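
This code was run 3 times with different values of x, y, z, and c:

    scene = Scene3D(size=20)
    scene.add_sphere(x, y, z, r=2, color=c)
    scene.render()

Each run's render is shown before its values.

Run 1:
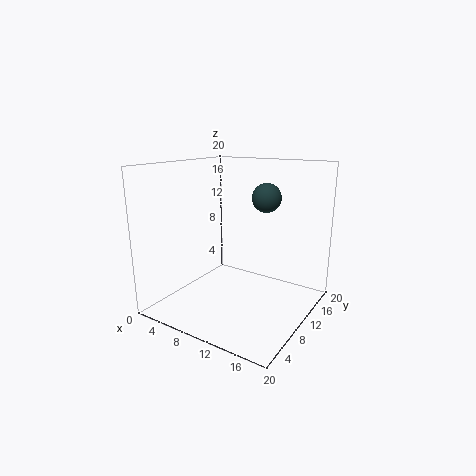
x = 13, y = 12.5, z = 15.5, c = 'darkslategray'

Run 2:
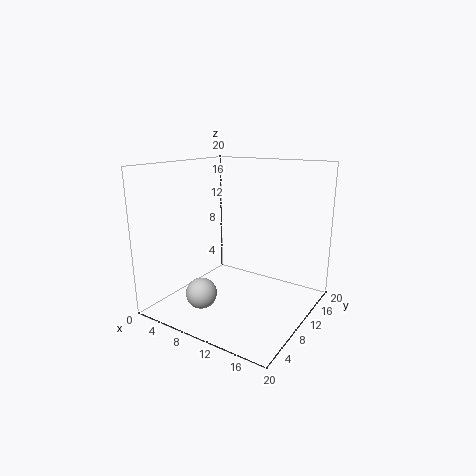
x = 8.5, y = 3.5, z = 4, c = 'lightgray'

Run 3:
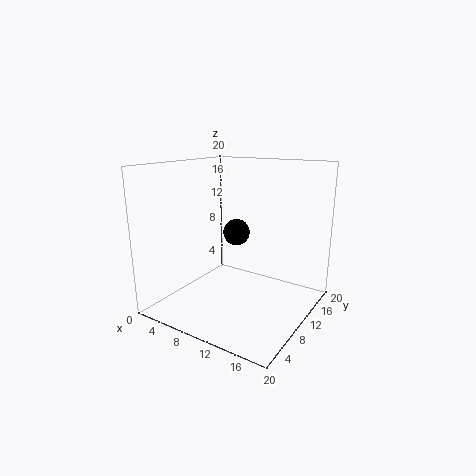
x = 7.5, y = 13.5, z = 9.5, c = 'black'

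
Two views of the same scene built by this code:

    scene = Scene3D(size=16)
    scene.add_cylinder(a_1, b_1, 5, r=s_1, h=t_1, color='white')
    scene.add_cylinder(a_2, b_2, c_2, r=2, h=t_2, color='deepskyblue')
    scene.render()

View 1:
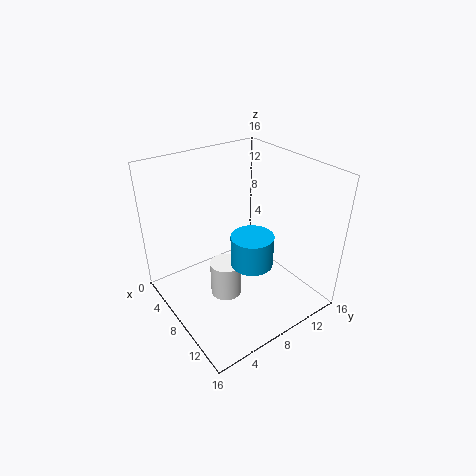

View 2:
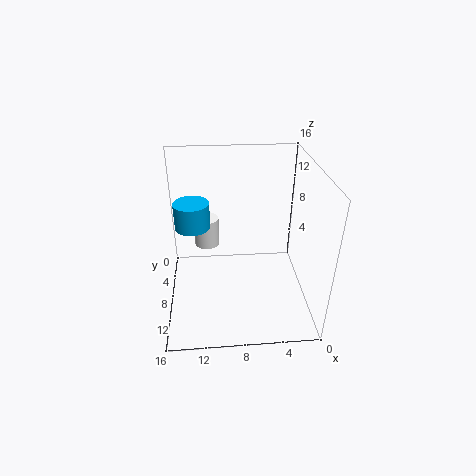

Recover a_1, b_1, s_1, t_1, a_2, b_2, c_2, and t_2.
a_1 = 11.5
b_1 = 4
s_1 = 1.5
t_1 = 3.5
a_2 = 13
b_2 = 6
c_2 = 8.5
t_2 = 3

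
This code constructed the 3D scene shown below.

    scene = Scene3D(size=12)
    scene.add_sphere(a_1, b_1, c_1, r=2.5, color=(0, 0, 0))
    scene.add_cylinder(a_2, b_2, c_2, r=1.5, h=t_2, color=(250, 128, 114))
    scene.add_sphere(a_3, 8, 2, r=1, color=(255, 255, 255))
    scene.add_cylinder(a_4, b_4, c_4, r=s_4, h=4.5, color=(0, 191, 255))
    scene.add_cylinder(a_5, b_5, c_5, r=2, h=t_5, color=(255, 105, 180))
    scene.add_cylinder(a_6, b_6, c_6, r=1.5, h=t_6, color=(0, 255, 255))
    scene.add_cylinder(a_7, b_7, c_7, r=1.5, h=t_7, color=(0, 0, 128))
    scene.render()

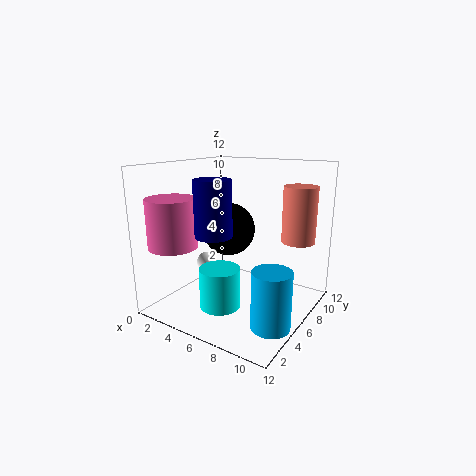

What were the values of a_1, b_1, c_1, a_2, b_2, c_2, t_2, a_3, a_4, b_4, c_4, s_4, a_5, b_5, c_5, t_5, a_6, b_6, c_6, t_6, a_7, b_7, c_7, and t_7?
a_1 = 3; b_1 = 9; c_1 = 5.5; a_2 = 9.5; b_2 = 10.5; c_2 = 5; t_2 = 5; a_3 = 1; a_4 = 10.5; b_4 = 3.5; c_4 = 0.5; s_4 = 1.5; a_5 = 2; b_5 = 2.5; c_5 = 5.5; t_5 = 4; a_6 = 7; b_6 = 2; c_6 = 2; t_6 = 3; a_7 = 5; b_7 = 4; c_7 = 6.5; t_7 = 4.5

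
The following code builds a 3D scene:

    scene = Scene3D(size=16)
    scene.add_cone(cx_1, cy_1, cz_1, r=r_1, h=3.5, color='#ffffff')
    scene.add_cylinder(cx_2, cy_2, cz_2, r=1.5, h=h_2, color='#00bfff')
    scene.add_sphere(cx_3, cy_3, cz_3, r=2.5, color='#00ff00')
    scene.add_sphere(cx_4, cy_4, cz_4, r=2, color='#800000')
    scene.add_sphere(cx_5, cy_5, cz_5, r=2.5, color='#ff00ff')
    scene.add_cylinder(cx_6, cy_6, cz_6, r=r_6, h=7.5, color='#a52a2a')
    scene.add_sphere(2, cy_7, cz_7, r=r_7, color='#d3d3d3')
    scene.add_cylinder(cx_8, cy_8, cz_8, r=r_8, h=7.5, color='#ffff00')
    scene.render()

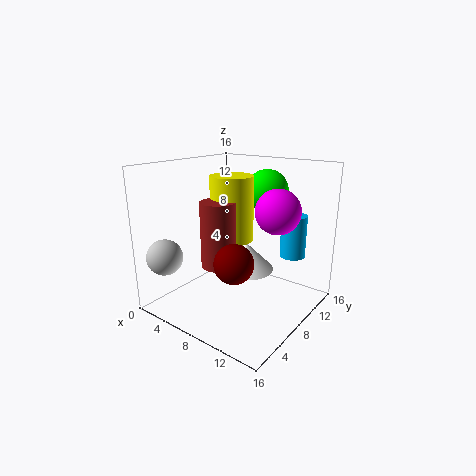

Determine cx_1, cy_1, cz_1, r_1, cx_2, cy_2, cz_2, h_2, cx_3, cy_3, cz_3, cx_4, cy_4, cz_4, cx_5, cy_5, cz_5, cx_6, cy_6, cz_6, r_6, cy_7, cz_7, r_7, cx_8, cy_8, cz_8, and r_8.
cx_1 = 6
cy_1 = 12.5
cz_1 = 2
r_1 = 3.5
cx_2 = 12
cy_2 = 13.5
cz_2 = 5
h_2 = 5
cx_3 = 8.5
cy_3 = 13
cz_3 = 12.5
cx_4 = 10.5
cy_4 = 4
cz_4 = 7
cx_5 = 11.5
cy_5 = 10.5
cz_5 = 11
cx_6 = 6
cy_6 = 7
cz_6 = 4.5
r_6 = 2
cy_7 = 2.5
cz_7 = 6
r_7 = 2
cx_8 = 6
cy_8 = 9.5
cz_8 = 7
r_8 = 2.5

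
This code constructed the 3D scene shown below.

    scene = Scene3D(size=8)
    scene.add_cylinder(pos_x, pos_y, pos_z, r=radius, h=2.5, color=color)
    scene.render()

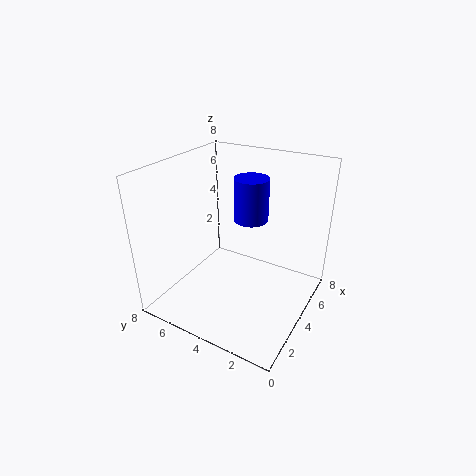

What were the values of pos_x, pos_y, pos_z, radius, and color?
pos_x = 5.5, pos_y = 4, pos_z = 4.5, radius = 1, color = 'blue'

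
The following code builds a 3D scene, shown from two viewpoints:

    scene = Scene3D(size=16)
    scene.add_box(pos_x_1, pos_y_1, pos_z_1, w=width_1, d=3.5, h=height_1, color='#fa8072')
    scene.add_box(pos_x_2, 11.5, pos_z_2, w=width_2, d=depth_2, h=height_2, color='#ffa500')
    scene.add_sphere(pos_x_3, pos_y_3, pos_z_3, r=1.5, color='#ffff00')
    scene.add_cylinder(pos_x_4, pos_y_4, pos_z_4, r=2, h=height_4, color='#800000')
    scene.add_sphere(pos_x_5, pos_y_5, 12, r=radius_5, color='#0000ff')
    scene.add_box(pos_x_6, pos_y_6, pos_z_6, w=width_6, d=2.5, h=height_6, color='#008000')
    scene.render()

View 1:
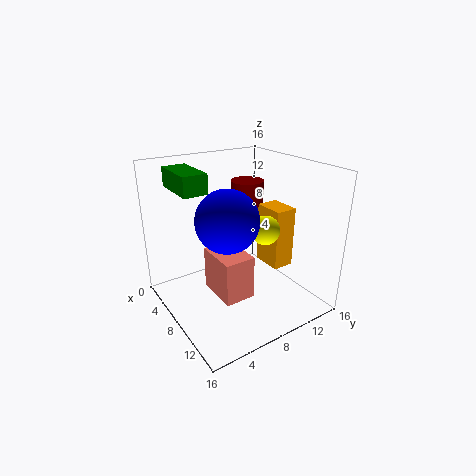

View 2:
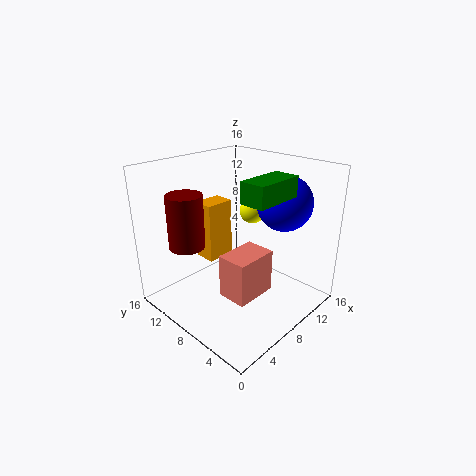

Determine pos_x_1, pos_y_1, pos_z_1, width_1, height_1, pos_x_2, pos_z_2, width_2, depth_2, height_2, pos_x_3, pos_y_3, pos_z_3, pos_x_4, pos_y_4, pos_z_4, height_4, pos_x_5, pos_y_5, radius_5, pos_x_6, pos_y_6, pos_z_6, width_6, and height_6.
pos_x_1 = 5.5
pos_y_1 = 5
pos_z_1 = 1.5
width_1 = 5
height_1 = 5
pos_x_2 = 7
pos_z_2 = 4
width_2 = 3.5
depth_2 = 2.5
height_2 = 7
pos_x_3 = 11.5
pos_y_3 = 9
pos_z_3 = 10
pos_x_4 = 4
pos_y_4 = 12
pos_z_4 = 7
height_4 = 6
pos_x_5 = 11.5
pos_y_5 = 4.5
radius_5 = 3
pos_x_6 = 4
pos_y_6 = 1.5
pos_z_6 = 14
width_6 = 5
height_6 = 2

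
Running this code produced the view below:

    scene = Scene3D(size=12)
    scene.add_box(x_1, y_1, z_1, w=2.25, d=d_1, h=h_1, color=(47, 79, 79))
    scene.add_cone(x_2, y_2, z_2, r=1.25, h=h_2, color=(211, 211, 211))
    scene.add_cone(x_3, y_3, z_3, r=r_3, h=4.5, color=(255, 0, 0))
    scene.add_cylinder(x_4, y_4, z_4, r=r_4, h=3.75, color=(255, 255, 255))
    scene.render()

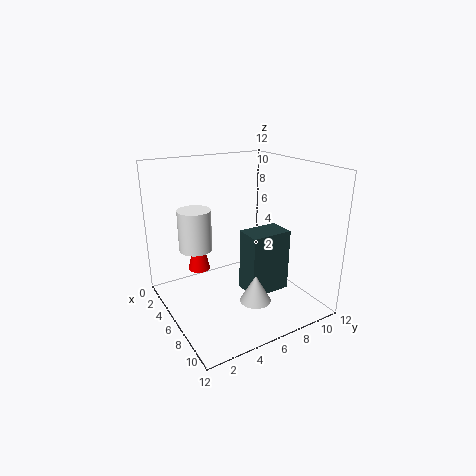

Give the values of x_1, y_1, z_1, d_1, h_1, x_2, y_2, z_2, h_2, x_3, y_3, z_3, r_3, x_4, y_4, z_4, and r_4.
x_1 = 6.25, y_1 = 6, z_1 = 1.5, d_1 = 3.5, h_1 = 5.25, x_2 = 8.75, y_2 = 6, z_2 = 1.5, h_2 = 2.25, x_3 = 2.25, y_3 = 4, z_3 = 2, r_3 = 1, x_4 = 2.25, y_4 = 3.75, z_4 = 4, r_4 = 1.5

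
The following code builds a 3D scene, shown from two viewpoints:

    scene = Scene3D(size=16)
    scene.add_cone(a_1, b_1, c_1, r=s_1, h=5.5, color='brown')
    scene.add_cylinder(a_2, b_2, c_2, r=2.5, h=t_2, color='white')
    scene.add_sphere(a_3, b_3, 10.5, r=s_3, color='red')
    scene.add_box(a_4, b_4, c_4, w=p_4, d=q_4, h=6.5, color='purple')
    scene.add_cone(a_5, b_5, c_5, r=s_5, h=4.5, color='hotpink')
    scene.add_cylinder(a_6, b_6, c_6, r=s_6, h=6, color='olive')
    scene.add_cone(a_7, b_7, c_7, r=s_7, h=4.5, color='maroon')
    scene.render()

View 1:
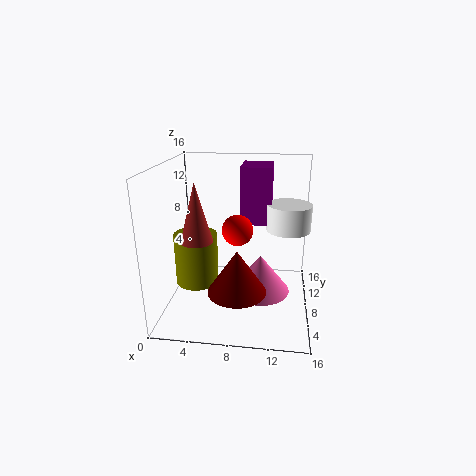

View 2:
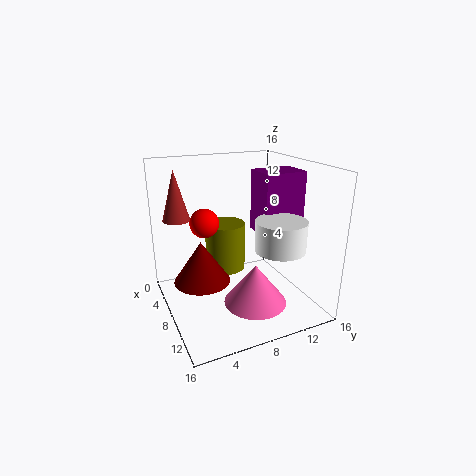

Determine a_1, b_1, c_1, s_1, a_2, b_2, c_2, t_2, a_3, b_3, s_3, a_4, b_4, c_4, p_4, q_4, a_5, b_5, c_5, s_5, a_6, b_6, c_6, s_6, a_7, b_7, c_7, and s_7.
a_1 = 5; b_1 = 2; c_1 = 10; s_1 = 1.5; a_2 = 13.5; b_2 = 10; c_2 = 8.5; t_2 = 3; a_3 = 8.5; b_3 = 4; s_3 = 1.5; a_4 = 8; b_4 = 9.5; c_4 = 9; p_4 = 3.5; q_4 = 4.5; a_5 = 10.5; b_5 = 9; c_5 = 1; s_5 = 3.5; a_6 = 3; b_6 = 8.5; c_6 = 2; s_6 = 2.5; a_7 = 8.5; b_7 = 3.5; c_7 = 4; s_7 = 3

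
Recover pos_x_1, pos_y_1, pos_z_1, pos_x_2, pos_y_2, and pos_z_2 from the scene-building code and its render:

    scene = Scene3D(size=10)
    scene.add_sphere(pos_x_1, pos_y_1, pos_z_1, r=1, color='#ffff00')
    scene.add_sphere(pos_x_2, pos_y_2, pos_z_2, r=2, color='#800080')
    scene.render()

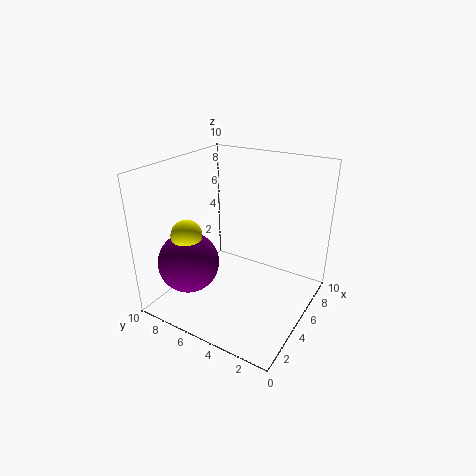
pos_x_1 = 2; pos_y_1 = 7; pos_z_1 = 6; pos_x_2 = 2; pos_y_2 = 7; pos_z_2 = 4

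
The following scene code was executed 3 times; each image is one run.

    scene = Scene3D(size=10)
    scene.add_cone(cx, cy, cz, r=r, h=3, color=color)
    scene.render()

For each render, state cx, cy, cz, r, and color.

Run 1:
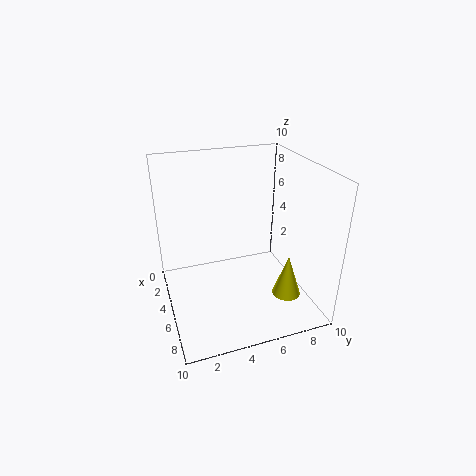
cx = 7
cy = 8
cz = 1
r = 1
color = 'yellow'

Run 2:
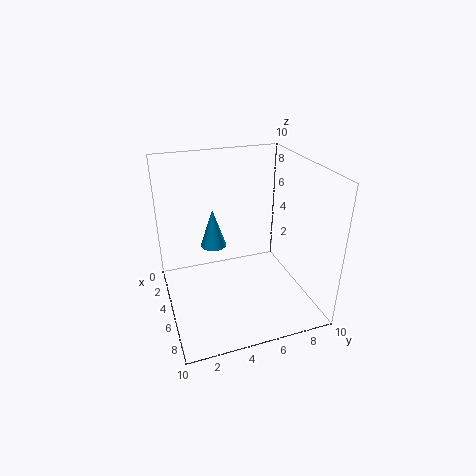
cx = 2
cy = 4
cz = 3
r = 1
color = 'deepskyblue'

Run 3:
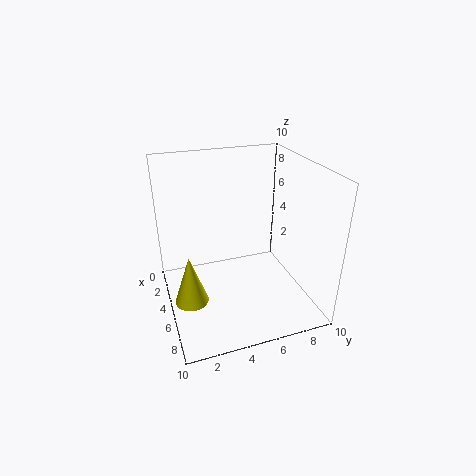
cx = 8
cy = 1
cz = 3
r = 1
color = 'yellow'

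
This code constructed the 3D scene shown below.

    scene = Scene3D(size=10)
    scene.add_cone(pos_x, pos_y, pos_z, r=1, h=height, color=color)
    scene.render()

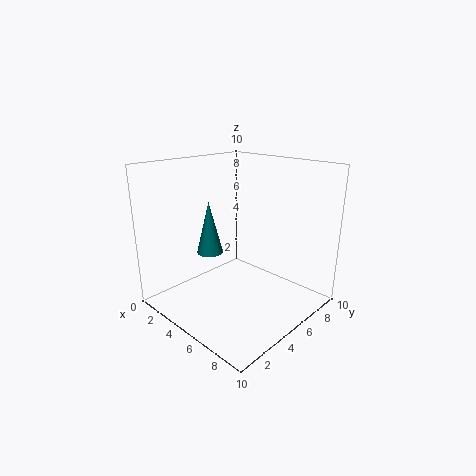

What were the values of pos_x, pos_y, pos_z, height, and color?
pos_x = 2; pos_y = 5; pos_z = 3; height = 4; color = 'teal'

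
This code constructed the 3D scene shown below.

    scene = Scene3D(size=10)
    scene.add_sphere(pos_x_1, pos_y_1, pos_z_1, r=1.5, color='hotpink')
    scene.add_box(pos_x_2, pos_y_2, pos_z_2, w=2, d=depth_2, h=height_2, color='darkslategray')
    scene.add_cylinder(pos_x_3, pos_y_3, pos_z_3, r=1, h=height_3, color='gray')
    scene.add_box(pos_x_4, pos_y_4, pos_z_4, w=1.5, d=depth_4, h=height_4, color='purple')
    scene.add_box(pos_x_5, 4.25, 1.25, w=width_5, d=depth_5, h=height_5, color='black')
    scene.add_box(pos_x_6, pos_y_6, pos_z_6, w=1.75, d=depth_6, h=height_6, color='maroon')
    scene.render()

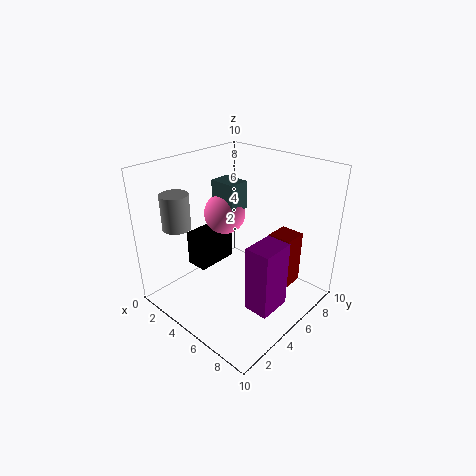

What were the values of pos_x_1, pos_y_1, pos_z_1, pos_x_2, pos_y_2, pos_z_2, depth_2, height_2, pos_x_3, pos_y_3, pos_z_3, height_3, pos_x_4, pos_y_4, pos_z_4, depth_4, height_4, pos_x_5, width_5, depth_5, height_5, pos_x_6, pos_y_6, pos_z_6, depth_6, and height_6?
pos_x_1 = 3
pos_y_1 = 5.75
pos_z_1 = 6
pos_x_2 = 2.25
pos_y_2 = 5.25
pos_z_2 = 6.5
depth_2 = 1.5
height_2 = 2
pos_x_3 = 1.5
pos_y_3 = 2.5
pos_z_3 = 5.5
height_3 = 2.5
pos_x_4 = 8.5
pos_y_4 = 1.75
pos_z_4 = 3
depth_4 = 2
height_4 = 4
pos_x_5 = 0.25
width_5 = 1.75
depth_5 = 3.25
height_5 = 2.75
pos_x_6 = 6
pos_y_6 = 7.25
pos_z_6 = 0.75
depth_6 = 1.75
height_6 = 4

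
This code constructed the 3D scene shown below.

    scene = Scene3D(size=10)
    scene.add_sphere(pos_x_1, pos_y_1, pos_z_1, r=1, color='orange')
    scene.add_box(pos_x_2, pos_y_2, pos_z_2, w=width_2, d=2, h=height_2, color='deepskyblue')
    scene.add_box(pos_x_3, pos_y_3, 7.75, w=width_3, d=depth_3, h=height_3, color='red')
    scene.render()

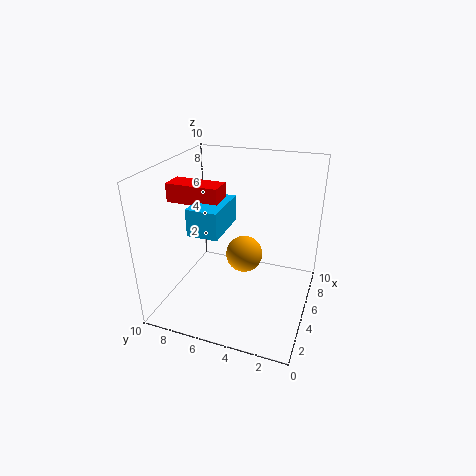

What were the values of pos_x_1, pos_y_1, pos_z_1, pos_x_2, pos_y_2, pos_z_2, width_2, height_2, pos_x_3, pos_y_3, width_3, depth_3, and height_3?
pos_x_1 = 1.25, pos_y_1 = 3.25, pos_z_1 = 6.25, pos_x_2 = 2, pos_y_2 = 5.25, pos_z_2 = 6.25, width_2 = 3.25, height_2 = 1.75, pos_x_3 = 3.25, pos_y_3 = 5.75, width_3 = 1.5, depth_3 = 3.5, height_3 = 1.25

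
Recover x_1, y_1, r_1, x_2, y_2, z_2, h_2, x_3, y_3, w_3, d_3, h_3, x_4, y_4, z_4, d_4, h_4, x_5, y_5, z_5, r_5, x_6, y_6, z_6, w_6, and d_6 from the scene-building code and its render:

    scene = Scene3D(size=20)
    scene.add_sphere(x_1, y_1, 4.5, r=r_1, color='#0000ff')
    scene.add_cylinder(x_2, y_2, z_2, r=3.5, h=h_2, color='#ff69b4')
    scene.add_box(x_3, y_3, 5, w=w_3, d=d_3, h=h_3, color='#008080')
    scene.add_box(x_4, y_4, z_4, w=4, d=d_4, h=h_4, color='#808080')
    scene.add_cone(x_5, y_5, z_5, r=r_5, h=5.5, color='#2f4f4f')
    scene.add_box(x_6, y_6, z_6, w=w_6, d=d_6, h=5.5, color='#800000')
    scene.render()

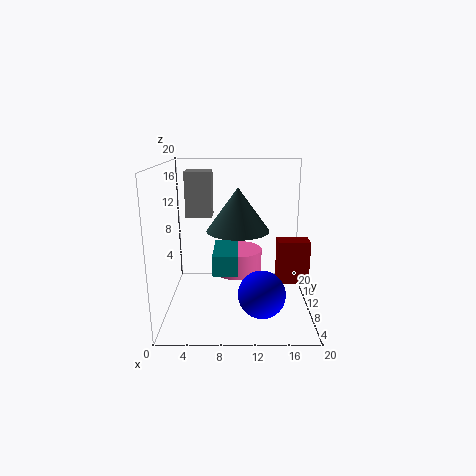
x_1 = 13, y_1 = 4, r_1 = 3, x_2 = 10, y_2 = 12.5, z_2 = 4, h_2 = 3.5, x_3 = 6.5, y_3 = 8, w_3 = 3.5, d_3 = 7, h_3 = 3, x_4 = 2, y_4 = 15, z_4 = 11.5, d_4 = 3.5, h_4 = 7, x_5 = 10, y_5 = 7, z_5 = 12, r_5 = 4, x_6 = 15, y_6 = 5, z_6 = 5.5, w_6 = 4, d_6 = 2.5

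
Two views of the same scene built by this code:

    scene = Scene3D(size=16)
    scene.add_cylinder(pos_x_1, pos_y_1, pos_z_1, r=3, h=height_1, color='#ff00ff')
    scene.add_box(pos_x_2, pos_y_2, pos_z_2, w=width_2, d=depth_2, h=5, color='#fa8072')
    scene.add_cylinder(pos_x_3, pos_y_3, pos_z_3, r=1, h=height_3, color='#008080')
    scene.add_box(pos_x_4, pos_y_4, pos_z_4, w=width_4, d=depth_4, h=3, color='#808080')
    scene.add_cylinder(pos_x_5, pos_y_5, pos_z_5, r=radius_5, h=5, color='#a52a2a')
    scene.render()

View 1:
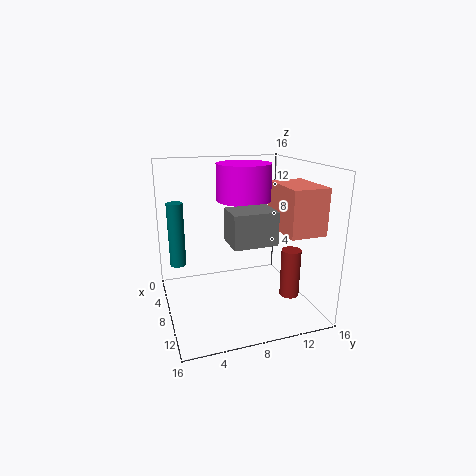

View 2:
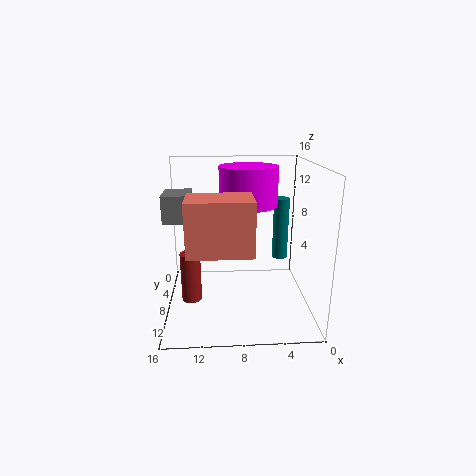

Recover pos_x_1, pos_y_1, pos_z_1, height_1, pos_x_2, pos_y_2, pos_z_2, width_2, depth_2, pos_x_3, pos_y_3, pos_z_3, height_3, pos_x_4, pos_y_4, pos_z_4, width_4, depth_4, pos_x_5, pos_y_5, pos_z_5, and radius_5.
pos_x_1 = 7
pos_y_1 = 9
pos_z_1 = 12
height_1 = 4
pos_x_2 = 7
pos_y_2 = 12
pos_z_2 = 9
width_2 = 6
depth_2 = 4
pos_x_3 = 2
pos_y_3 = 2
pos_z_3 = 3
height_3 = 8
pos_x_4 = 13
pos_y_4 = 5
pos_z_4 = 10
width_4 = 3
depth_4 = 4
pos_x_5 = 13
pos_y_5 = 12
pos_z_5 = 3
radius_5 = 1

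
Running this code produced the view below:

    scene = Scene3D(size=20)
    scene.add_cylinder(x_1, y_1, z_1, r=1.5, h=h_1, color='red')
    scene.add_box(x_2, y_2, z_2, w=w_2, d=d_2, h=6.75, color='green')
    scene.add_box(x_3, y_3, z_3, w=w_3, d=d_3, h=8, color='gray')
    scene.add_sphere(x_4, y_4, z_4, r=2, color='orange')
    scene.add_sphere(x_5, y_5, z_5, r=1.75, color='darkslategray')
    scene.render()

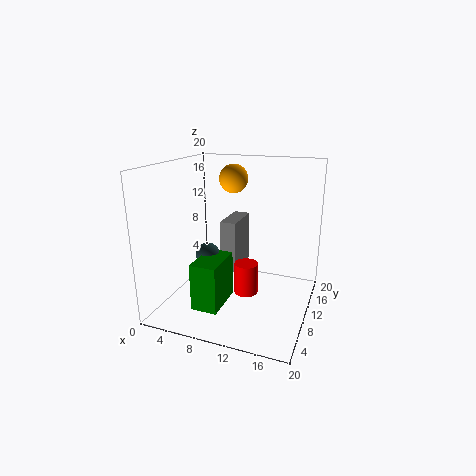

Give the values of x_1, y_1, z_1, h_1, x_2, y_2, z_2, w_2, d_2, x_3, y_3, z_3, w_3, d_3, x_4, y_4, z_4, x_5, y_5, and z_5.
x_1 = 12.75, y_1 = 5.75, z_1 = 4.5, h_1 = 4, x_2 = 5, y_2 = 4.75, z_2 = 0.5, w_2 = 3.75, d_2 = 6.25, x_3 = 6, y_3 = 12.75, z_3 = 3, w_3 = 2.5, d_3 = 6.25, x_4 = 8.5, y_4 = 12.25, z_4 = 17.75, x_5 = 5.25, y_5 = 10, z_5 = 6.75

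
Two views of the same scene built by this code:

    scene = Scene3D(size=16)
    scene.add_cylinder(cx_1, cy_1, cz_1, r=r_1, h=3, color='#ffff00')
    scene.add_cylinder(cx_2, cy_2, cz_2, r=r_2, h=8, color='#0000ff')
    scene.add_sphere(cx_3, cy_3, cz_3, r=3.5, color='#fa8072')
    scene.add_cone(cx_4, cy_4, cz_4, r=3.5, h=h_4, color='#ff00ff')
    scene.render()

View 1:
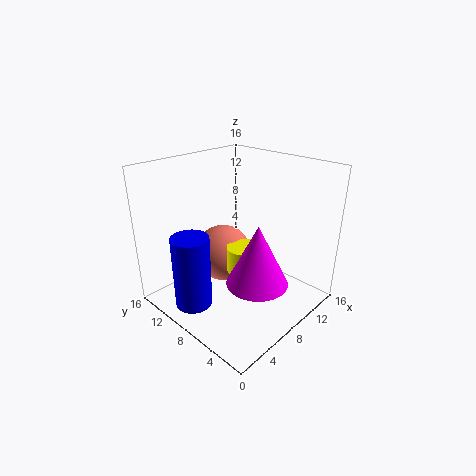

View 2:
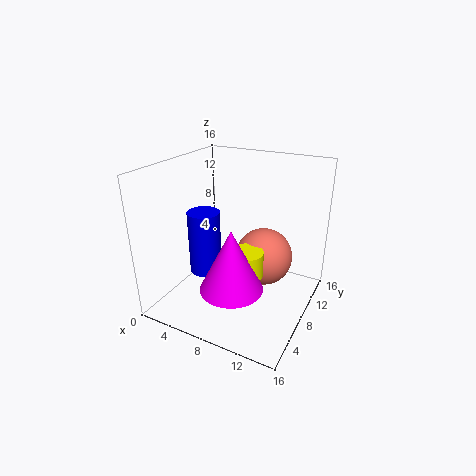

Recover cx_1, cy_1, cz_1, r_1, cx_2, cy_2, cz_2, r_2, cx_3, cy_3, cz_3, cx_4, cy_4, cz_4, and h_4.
cx_1 = 9, cy_1 = 8, cz_1 = 3.5, r_1 = 2, cx_2 = 2.5, cy_2 = 9.5, cz_2 = 1.5, r_2 = 2, cx_3 = 9.5, cy_3 = 12, cz_3 = 4, cx_4 = 8.5, cy_4 = 5.5, cz_4 = 3, h_4 = 7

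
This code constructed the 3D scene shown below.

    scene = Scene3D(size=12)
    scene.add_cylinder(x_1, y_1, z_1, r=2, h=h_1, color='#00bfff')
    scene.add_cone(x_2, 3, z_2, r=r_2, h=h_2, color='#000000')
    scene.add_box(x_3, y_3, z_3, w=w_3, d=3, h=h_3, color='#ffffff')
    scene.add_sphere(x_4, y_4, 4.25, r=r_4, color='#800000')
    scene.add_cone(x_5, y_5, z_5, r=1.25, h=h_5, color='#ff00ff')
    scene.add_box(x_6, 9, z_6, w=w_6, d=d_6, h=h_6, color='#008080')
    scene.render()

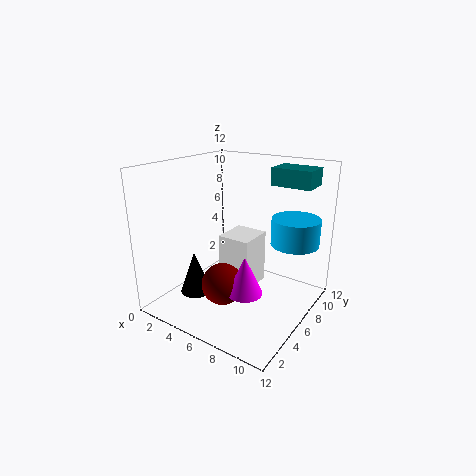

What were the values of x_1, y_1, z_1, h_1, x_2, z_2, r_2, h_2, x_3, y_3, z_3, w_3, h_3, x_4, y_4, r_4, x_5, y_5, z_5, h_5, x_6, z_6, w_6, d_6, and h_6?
x_1 = 10, y_1 = 8.5, z_1 = 5.5, h_1 = 2.25, x_2 = 3.75, z_2 = 1.75, r_2 = 1.25, h_2 = 3.5, x_3 = 4.75, y_3 = 5, z_3 = 1.75, w_3 = 2.75, h_3 = 4.5, x_4 = 7.5, y_4 = 1.75, r_4 = 1.5, x_5 = 9.25, y_5 = 2, z_5 = 4, h_5 = 2.75, x_6 = 7.25, z_6 = 10, w_6 = 3.5, d_6 = 2.5, h_6 = 1.5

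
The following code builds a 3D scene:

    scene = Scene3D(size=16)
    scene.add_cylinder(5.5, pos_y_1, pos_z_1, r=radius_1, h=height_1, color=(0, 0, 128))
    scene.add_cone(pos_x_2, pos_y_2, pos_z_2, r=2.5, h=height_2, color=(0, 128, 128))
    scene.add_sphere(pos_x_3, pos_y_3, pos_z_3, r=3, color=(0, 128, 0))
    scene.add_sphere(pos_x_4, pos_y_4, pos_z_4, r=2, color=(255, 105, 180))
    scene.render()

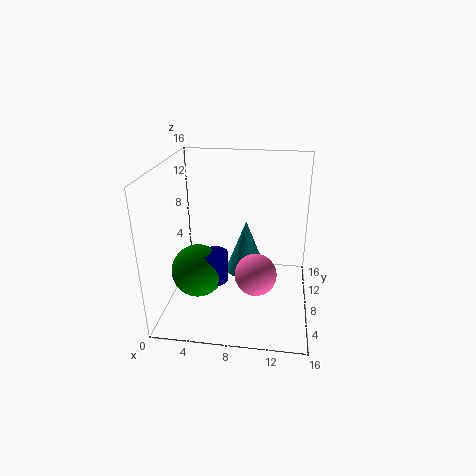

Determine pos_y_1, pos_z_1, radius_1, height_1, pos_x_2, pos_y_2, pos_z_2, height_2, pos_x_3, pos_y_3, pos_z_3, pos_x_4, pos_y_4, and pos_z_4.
pos_y_1 = 7; pos_z_1 = 3; radius_1 = 1.5; height_1 = 3.5; pos_x_2 = 8.5; pos_y_2 = 11.5; pos_z_2 = 2; height_2 = 6.5; pos_x_3 = 3.5; pos_y_3 = 7; pos_z_3 = 4; pos_x_4 = 10.5; pos_y_4 = 2.5; pos_z_4 = 7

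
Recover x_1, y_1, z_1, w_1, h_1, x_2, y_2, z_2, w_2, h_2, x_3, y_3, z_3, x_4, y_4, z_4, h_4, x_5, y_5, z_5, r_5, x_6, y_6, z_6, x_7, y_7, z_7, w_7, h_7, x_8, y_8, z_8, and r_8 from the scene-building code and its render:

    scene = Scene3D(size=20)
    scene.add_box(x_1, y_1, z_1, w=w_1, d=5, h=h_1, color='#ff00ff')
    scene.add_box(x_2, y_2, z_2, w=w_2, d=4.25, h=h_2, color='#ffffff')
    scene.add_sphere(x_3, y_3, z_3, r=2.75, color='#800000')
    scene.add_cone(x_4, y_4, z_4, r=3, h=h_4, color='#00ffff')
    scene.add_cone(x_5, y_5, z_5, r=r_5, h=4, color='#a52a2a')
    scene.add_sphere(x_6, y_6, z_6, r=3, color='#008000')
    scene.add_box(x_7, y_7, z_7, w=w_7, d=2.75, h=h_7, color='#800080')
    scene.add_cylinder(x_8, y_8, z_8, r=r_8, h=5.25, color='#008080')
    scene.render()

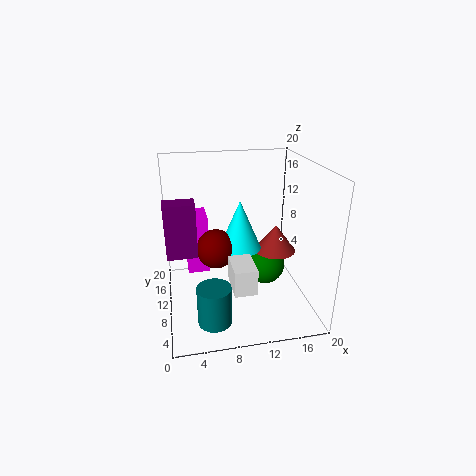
x_1 = 3
y_1 = 12.75
z_1 = 3.5
w_1 = 3.25
h_1 = 8.5
x_2 = 7.75
y_2 = 1
z_2 = 6.75
w_2 = 2.75
h_2 = 3.25
x_3 = 7
y_3 = 10.75
z_3 = 8.25
x_4 = 10.5
y_4 = 11
z_4 = 8
h_4 = 7
x_5 = 16
y_5 = 11.5
z_5 = 6.75
r_5 = 3
x_6 = 14.75
y_6 = 12.25
z_6 = 4
x_7 = 0.25
y_7 = 7.75
z_7 = 8.75
w_7 = 4
h_7 = 7.25
x_8 = 5.75
y_8 = 4.5
z_8 = 0.75
r_8 = 2.25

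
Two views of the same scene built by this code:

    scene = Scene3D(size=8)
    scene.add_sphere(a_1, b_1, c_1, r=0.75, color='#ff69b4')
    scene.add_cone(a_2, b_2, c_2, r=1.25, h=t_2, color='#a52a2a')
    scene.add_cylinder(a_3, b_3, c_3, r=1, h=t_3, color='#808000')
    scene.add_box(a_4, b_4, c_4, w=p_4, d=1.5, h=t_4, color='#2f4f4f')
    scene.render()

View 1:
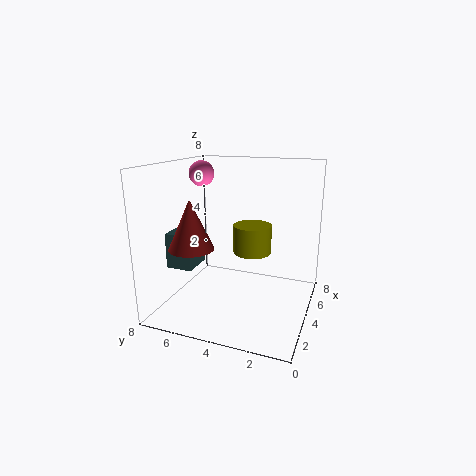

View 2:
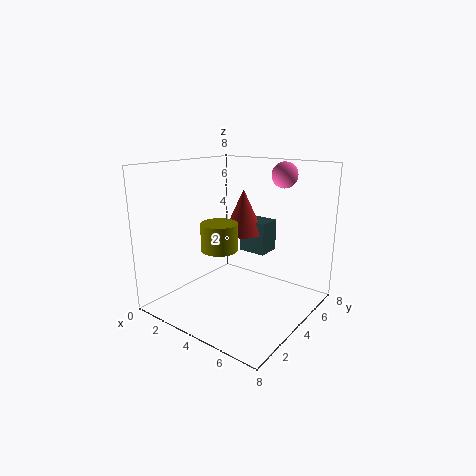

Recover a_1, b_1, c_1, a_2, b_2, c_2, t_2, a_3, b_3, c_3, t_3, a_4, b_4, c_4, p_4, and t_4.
a_1 = 5.25; b_1 = 6.75; c_1 = 7.25; a_2 = 2.75; b_2 = 6.25; c_2 = 3.5; t_2 = 2.75; a_3 = 3.5; b_3 = 3; c_3 = 3.5; t_3 = 1.5; a_4 = 2.5; b_4 = 6.25; c_4 = 2.25; p_4 = 1.75; t_4 = 2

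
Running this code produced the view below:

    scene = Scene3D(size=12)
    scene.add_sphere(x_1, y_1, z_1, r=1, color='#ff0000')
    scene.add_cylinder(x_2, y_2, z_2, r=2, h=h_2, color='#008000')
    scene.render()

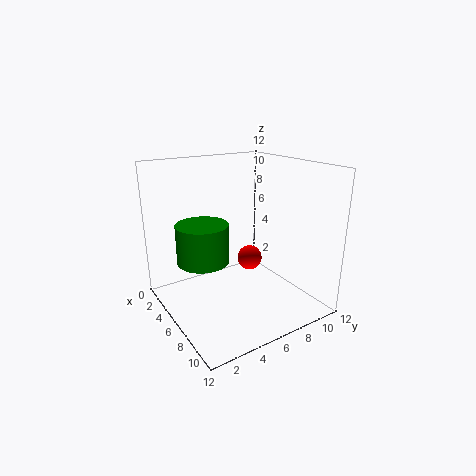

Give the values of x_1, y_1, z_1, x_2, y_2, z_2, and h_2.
x_1 = 7
y_1 = 6.5
z_1 = 4.5
x_2 = 6.5
y_2 = 2.5
z_2 = 5
h_2 = 3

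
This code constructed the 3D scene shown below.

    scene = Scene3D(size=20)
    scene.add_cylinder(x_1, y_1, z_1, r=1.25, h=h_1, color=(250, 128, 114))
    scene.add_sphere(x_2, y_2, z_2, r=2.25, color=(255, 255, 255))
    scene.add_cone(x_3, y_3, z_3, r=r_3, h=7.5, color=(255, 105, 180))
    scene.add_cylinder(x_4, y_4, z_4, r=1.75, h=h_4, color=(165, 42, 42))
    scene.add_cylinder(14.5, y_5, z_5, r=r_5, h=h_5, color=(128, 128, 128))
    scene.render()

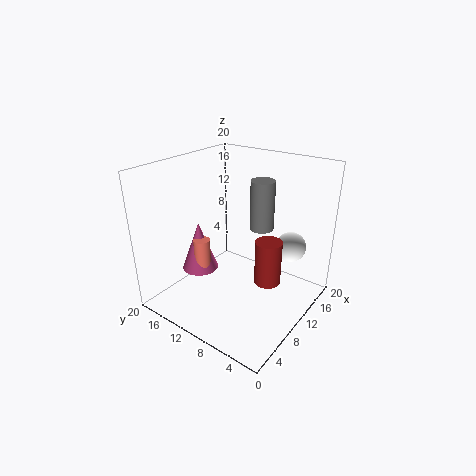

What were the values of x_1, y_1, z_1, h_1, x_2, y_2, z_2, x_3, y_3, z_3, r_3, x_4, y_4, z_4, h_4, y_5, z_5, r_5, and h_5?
x_1 = 9; y_1 = 16; z_1 = 3; h_1 = 5.25; x_2 = 17; y_2 = 5.25; z_2 = 7; x_3 = 9.5; y_3 = 17; z_3 = 3; r_3 = 2.75; x_4 = 9.5; y_4 = 4.75; z_4 = 5.25; h_4 = 6; y_5 = 9; z_5 = 10; r_5 = 1.75; h_5 = 7.25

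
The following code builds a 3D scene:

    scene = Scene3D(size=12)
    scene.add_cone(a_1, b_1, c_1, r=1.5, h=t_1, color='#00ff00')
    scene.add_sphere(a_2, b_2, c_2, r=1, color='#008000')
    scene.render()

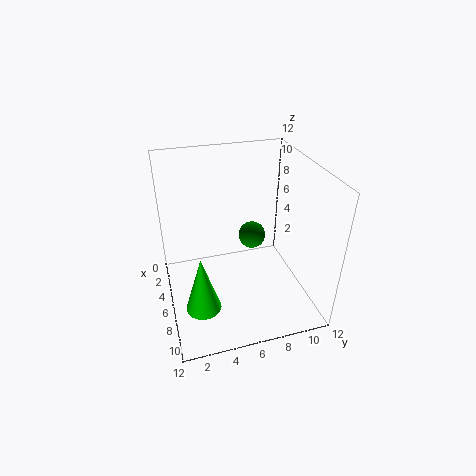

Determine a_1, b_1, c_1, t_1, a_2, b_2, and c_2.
a_1 = 7.5
b_1 = 2.5
c_1 = 0.5
t_1 = 5
a_2 = 8
b_2 = 6.5
c_2 = 7.5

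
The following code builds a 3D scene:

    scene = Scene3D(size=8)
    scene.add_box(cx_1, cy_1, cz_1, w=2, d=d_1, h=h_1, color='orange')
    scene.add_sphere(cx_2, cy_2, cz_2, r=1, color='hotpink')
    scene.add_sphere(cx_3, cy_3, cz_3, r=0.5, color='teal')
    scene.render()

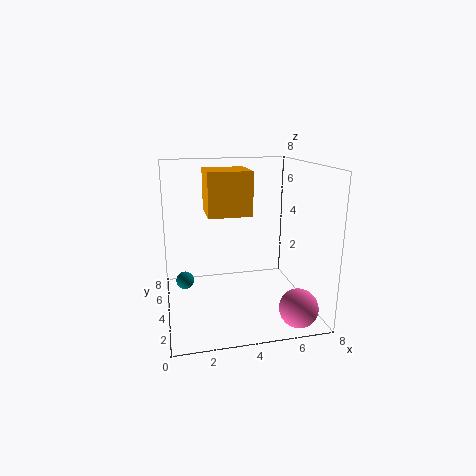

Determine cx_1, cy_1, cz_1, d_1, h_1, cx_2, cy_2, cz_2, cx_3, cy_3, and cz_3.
cx_1 = 2; cy_1 = 1; cz_1 = 6; d_1 = 2; h_1 = 2; cx_2 = 6.5; cy_2 = 1; cz_2 = 1; cx_3 = 1; cy_3 = 4.5; cz_3 = 1.5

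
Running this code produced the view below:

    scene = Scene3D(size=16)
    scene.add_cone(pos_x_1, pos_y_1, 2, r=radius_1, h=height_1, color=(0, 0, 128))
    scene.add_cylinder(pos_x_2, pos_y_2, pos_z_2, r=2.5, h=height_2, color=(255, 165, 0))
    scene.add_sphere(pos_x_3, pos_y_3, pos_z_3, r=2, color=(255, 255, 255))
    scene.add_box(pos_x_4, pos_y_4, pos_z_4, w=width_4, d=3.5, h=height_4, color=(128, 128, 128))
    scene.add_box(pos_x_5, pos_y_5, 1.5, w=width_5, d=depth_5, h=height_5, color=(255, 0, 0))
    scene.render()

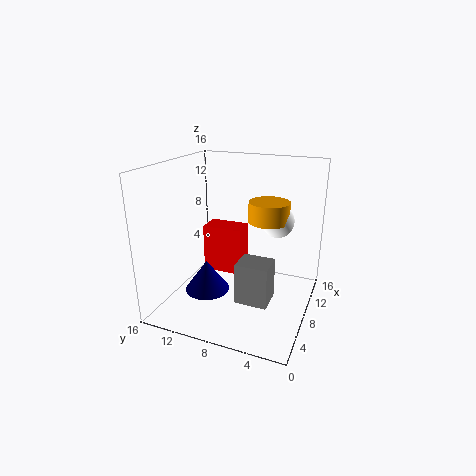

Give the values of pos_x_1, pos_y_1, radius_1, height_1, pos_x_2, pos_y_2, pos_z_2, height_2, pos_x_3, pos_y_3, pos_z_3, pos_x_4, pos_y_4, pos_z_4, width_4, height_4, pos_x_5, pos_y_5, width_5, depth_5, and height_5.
pos_x_1 = 6
pos_y_1 = 11
radius_1 = 2.5
height_1 = 3.5
pos_x_2 = 13
pos_y_2 = 6
pos_z_2 = 8.5
height_2 = 2.5
pos_x_3 = 13.5
pos_y_3 = 5
pos_z_3 = 8.5
pos_x_4 = 4.5
pos_y_4 = 3.5
pos_z_4 = 2
width_4 = 3
height_4 = 4.5
pos_x_5 = 11
pos_y_5 = 9
width_5 = 3
depth_5 = 5
height_5 = 6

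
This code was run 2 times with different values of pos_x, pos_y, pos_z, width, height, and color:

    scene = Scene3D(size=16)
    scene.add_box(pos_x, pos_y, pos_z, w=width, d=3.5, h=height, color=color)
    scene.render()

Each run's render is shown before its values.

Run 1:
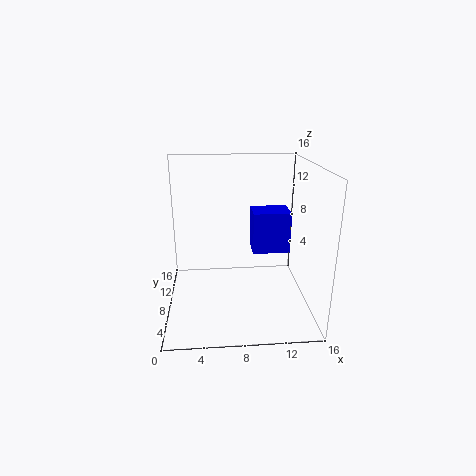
pos_x = 10; pos_y = 10; pos_z = 5; width = 4.5; height = 5; color = 'blue'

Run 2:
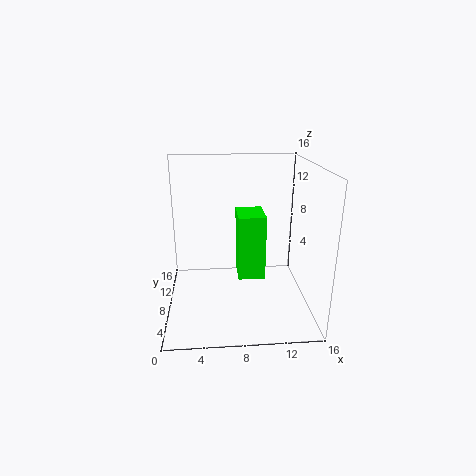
pos_x = 7.5; pos_y = 1.5; pos_z = 6.5; width = 2.5; height = 6; color = 'lime'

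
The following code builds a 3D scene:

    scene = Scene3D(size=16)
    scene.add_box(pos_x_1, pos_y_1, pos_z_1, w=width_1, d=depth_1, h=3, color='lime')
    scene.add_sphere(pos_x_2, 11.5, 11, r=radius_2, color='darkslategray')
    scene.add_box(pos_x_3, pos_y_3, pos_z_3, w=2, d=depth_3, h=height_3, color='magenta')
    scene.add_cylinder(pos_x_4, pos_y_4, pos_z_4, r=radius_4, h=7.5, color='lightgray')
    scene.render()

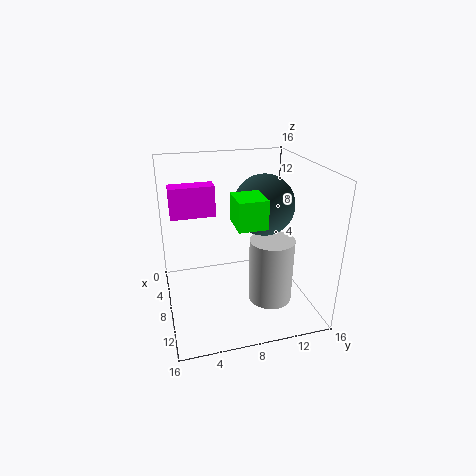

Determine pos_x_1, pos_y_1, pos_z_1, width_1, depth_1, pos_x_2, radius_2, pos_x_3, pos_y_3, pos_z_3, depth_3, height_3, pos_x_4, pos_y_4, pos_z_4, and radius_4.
pos_x_1 = 8.5
pos_y_1 = 7
pos_z_1 = 10.5
width_1 = 3.5
depth_1 = 3
pos_x_2 = 6.5
radius_2 = 3.5
pos_x_3 = 4
pos_y_3 = 1
pos_z_3 = 10
depth_3 = 5
height_3 = 3.5
pos_x_4 = 9.5
pos_y_4 = 11.5
pos_z_4 = 0.5
radius_4 = 2.5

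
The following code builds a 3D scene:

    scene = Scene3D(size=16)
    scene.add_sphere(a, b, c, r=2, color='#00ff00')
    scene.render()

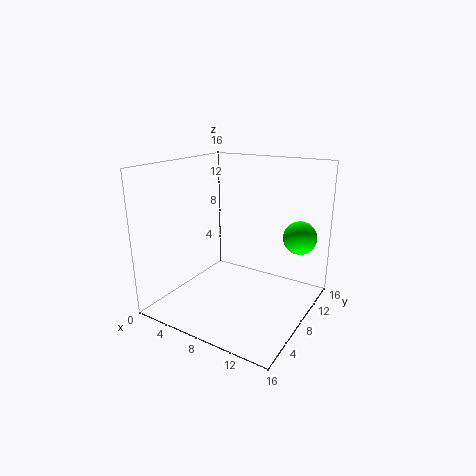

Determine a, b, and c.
a = 13, b = 14, c = 7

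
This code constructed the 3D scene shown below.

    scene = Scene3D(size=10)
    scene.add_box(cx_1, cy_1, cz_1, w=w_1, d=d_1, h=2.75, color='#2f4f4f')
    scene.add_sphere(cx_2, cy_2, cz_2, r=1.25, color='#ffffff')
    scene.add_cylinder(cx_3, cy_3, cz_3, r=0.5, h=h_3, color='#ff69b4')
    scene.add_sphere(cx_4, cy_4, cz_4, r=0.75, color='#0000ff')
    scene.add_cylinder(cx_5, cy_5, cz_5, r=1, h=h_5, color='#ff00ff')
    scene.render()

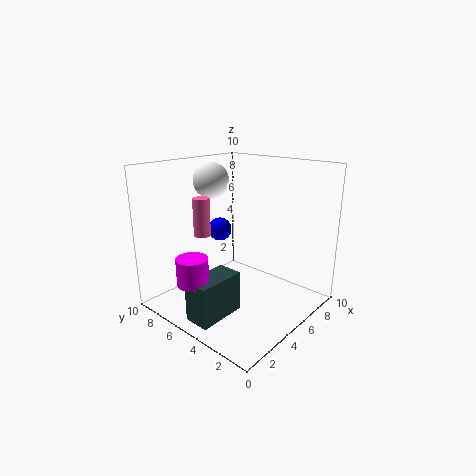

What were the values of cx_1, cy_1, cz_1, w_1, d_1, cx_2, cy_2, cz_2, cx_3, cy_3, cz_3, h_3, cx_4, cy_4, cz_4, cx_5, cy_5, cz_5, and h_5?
cx_1 = 0.5; cy_1 = 3.75; cz_1 = 0.5; w_1 = 3.25; d_1 = 1.75; cx_2 = 4.75; cy_2 = 7.25; cz_2 = 8.75; cx_3 = 1.5; cy_3 = 4.75; cz_3 = 6.25; h_3 = 2.25; cx_4 = 3.5; cy_4 = 5.25; cz_4 = 6; cx_5 = 1; cy_5 = 5.25; cz_5 = 3; h_5 = 1.75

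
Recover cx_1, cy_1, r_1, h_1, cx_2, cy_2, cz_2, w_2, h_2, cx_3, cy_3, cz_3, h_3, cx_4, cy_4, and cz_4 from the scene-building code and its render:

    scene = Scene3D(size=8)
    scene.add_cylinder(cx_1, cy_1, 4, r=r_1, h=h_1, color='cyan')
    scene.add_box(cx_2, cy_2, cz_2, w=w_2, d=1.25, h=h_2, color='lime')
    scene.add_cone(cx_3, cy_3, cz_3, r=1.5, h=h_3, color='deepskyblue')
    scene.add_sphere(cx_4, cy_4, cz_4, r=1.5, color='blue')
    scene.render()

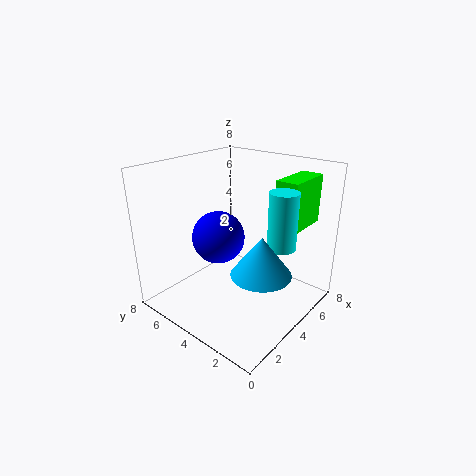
cx_1 = 4.5, cy_1 = 1.5, r_1 = 0.75, h_1 = 3, cx_2 = 5.25, cy_2 = 1.25, cz_2 = 4.5, w_2 = 2.75, h_2 = 2.75, cx_3 = 2.75, cy_3 = 1.5, cz_3 = 3.25, h_3 = 2, cx_4 = 3.75, cy_4 = 5.25, cz_4 = 3.75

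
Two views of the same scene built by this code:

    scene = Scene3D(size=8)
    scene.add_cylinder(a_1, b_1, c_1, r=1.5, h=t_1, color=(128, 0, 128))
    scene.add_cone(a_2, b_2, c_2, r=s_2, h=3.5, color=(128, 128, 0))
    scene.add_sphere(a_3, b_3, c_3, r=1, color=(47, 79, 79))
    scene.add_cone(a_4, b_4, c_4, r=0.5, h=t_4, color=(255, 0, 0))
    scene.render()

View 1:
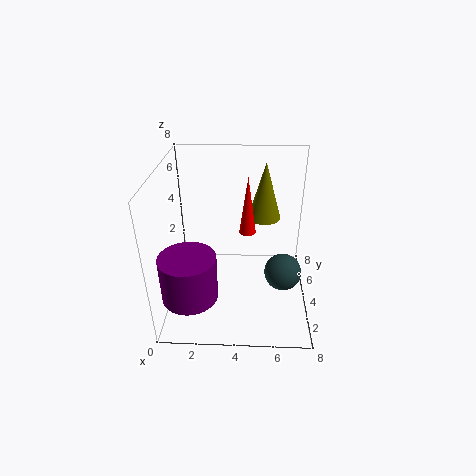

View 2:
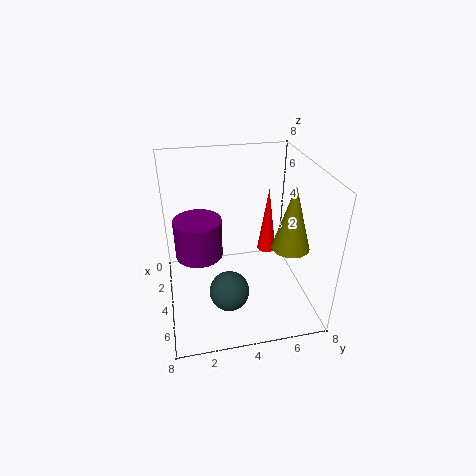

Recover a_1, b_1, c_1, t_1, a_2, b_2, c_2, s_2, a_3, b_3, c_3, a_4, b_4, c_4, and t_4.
a_1 = 1.5
b_1 = 2
c_1 = 1.5
t_1 = 2.5
a_2 = 5.5
b_2 = 6.5
c_2 = 4
s_2 = 1
a_3 = 6.5
b_3 = 3
c_3 = 2.5
a_4 = 4.5
b_4 = 5.5
c_4 = 3.5
t_4 = 3.5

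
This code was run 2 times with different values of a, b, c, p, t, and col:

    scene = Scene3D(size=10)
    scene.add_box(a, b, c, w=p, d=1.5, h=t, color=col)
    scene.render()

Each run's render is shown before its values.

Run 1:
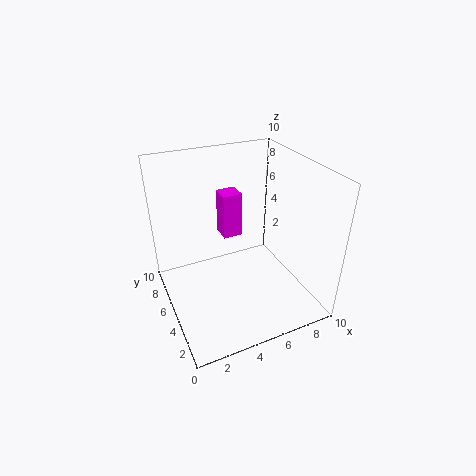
a = 5, b = 7.5, c = 3.5, p = 1.5, t = 3.5, col = 'magenta'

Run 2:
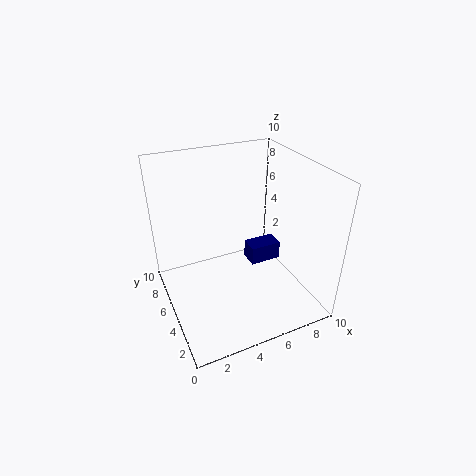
a = 7, b = 6.5, c = 1, p = 2.5, t = 1.5, col = 'navy'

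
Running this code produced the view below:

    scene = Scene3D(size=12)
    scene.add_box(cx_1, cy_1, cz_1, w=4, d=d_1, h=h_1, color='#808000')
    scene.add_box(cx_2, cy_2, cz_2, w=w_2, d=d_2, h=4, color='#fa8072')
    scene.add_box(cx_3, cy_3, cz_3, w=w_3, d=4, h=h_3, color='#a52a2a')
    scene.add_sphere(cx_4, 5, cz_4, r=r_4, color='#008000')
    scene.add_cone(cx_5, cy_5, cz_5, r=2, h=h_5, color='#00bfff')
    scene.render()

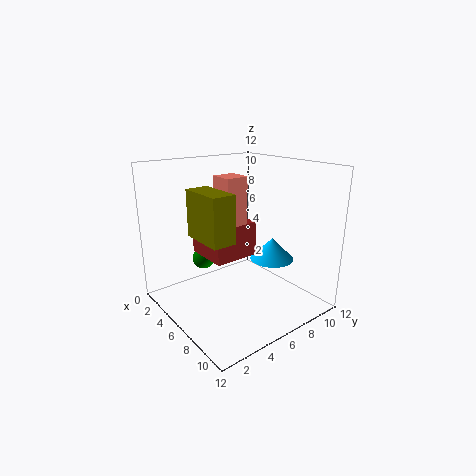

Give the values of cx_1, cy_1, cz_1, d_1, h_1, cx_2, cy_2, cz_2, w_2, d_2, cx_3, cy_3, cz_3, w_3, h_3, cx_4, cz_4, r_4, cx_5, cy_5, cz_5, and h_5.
cx_1 = 3, cy_1 = 3, cz_1 = 6, d_1 = 2, h_1 = 4, cx_2 = 4, cy_2 = 5, cz_2 = 7, w_2 = 2, d_2 = 2, cx_3 = 2, cy_3 = 4, cz_3 = 4, w_3 = 4, h_3 = 3, cx_4 = 2, cz_4 = 3, r_4 = 1, cx_5 = 6, cy_5 = 10, cz_5 = 3, h_5 = 2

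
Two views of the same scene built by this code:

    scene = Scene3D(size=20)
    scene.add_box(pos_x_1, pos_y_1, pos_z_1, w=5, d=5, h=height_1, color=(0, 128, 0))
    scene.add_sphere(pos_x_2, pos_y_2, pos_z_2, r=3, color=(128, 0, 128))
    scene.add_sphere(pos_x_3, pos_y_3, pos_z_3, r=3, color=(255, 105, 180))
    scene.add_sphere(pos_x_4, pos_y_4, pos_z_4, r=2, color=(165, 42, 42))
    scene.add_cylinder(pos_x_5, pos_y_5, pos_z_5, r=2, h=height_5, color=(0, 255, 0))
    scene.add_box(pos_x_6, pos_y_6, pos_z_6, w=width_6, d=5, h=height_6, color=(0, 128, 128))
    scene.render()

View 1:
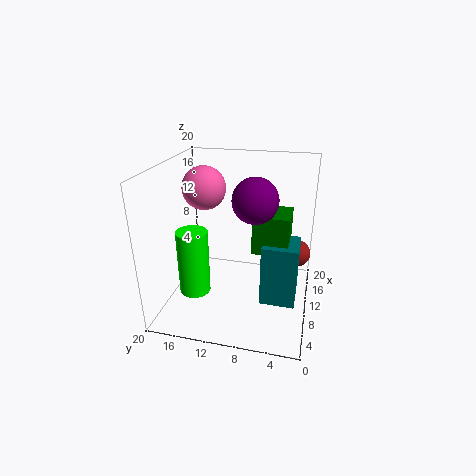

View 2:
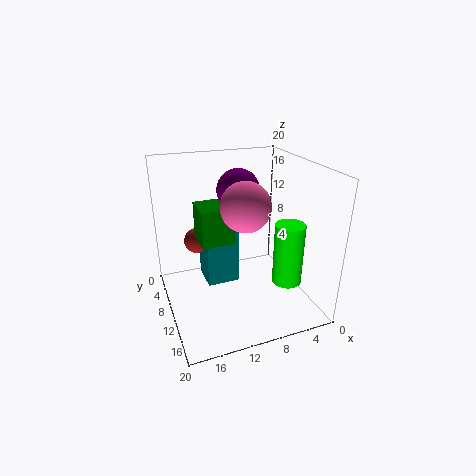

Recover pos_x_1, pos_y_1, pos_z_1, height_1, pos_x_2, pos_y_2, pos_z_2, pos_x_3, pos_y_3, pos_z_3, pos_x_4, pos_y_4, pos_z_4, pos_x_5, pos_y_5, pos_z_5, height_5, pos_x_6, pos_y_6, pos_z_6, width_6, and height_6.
pos_x_1 = 9.5
pos_y_1 = 3
pos_z_1 = 8
height_1 = 5.5
pos_x_2 = 9
pos_y_2 = 7.5
pos_z_2 = 16
pos_x_3 = 11
pos_y_3 = 15
pos_z_3 = 16.5
pos_x_4 = 14
pos_y_4 = 2
pos_z_4 = 6.5
pos_x_5 = 4.5
pos_y_5 = 14.5
pos_z_5 = 4.5
height_5 = 8.5
pos_x_6 = 8.5
pos_y_6 = 1.5
pos_z_6 = 0.5
width_6 = 5
height_6 = 9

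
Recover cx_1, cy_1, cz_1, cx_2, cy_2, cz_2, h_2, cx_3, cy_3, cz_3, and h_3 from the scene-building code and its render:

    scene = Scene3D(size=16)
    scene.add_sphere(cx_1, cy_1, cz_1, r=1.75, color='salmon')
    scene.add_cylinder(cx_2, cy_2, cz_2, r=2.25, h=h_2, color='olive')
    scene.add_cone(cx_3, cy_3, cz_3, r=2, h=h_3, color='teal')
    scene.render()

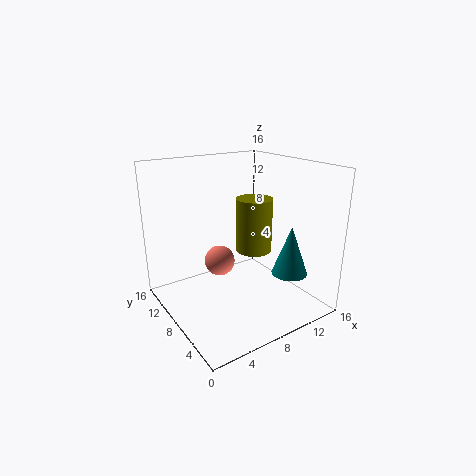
cx_1 = 6.75; cy_1 = 10; cz_1 = 4.75; cx_2 = 12.25; cy_2 = 10.75; cz_2 = 4.5; h_2 = 6.75; cx_3 = 12.5; cy_3 = 4.25; cz_3 = 4; h_3 = 5.5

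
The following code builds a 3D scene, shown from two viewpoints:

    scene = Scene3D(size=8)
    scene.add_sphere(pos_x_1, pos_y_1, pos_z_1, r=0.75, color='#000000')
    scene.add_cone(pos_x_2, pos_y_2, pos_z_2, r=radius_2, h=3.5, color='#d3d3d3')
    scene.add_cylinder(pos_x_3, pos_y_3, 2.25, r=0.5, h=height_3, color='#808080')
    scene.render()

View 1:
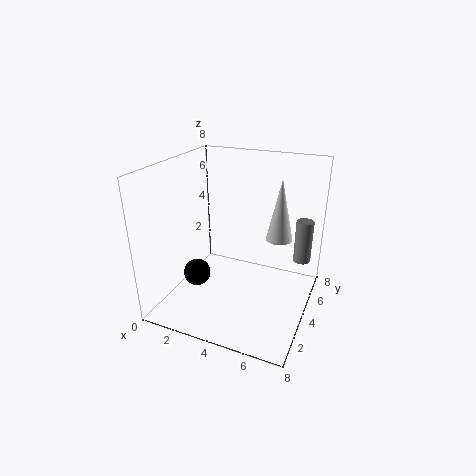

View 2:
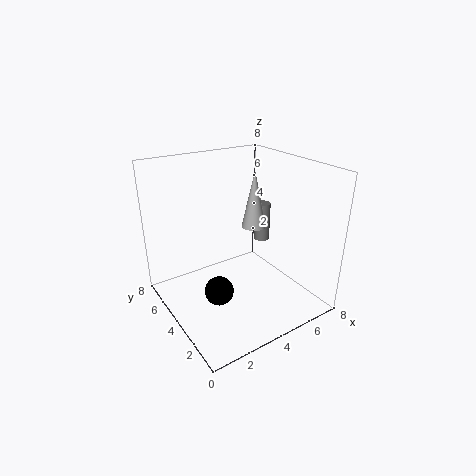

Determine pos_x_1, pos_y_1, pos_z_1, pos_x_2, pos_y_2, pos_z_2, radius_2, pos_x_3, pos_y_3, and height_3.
pos_x_1 = 2; pos_y_1 = 2.75; pos_z_1 = 2; pos_x_2 = 6; pos_y_2 = 5.25; pos_z_2 = 3.75; radius_2 = 0.75; pos_x_3 = 7.25; pos_y_3 = 6; height_3 = 2.5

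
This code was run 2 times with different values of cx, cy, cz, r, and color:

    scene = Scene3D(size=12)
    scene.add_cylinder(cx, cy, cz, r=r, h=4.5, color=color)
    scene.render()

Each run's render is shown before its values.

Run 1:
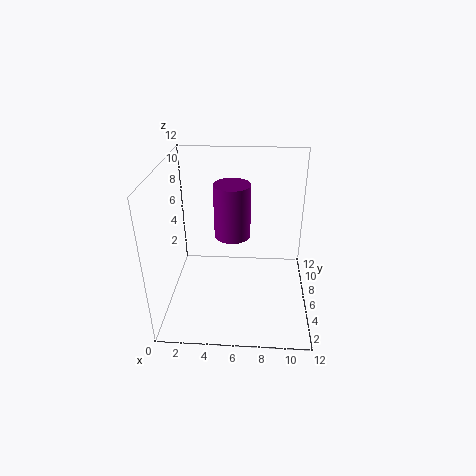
cx = 5.5, cy = 6.5, cz = 6, r = 1.5, color = 'purple'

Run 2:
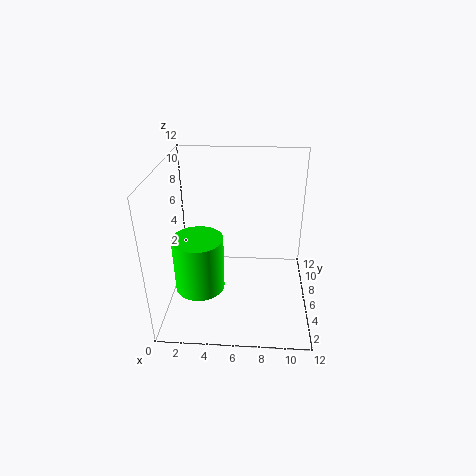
cx = 3, cy = 4, cz = 2.5, r = 2, color = 'lime'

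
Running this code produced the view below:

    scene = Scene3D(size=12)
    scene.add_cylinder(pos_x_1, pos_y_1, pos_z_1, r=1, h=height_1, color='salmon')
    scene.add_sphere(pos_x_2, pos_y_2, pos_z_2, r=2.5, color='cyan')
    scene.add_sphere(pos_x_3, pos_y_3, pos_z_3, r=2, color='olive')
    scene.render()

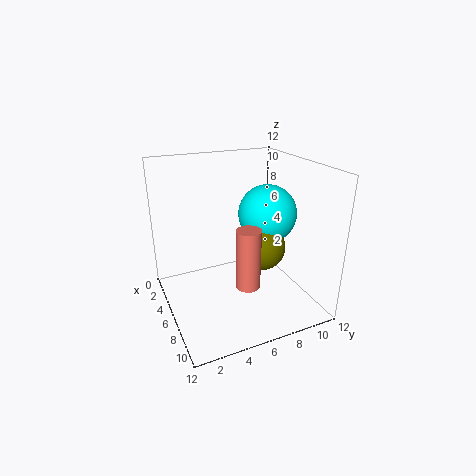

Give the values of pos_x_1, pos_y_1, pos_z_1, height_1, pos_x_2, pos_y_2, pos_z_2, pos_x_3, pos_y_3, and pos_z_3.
pos_x_1 = 8
pos_y_1 = 6
pos_z_1 = 2.5
height_1 = 5
pos_x_2 = 5.5
pos_y_2 = 9
pos_z_2 = 7.5
pos_x_3 = 6.5
pos_y_3 = 8
pos_z_3 = 5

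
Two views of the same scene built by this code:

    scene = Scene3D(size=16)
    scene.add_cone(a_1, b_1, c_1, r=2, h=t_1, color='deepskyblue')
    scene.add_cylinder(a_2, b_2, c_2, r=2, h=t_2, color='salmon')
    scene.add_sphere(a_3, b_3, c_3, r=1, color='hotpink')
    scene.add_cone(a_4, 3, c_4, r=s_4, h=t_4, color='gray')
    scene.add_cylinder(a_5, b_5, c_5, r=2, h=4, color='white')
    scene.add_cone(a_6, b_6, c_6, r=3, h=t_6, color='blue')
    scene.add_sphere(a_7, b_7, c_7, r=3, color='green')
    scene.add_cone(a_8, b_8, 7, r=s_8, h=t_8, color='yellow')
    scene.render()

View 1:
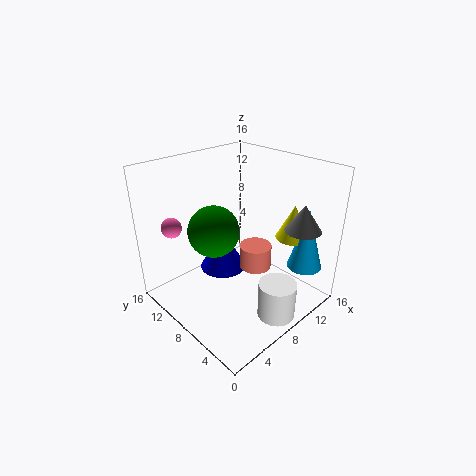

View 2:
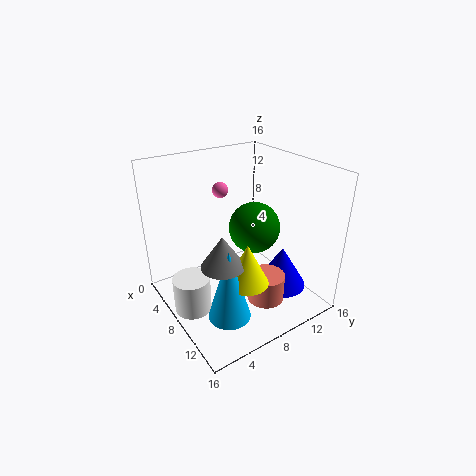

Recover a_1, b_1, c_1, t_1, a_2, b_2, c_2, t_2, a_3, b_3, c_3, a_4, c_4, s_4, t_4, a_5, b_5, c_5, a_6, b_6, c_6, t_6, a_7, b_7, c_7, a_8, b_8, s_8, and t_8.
a_1 = 14, b_1 = 3, c_1 = 4, t_1 = 7, a_2 = 12, b_2 = 9, c_2 = 2, t_2 = 3, a_3 = 1, b_3 = 10, c_3 = 11, a_4 = 13, c_4 = 9, s_4 = 2, t_4 = 3, a_5 = 8, b_5 = 2, c_5 = 1, a_6 = 10, b_6 = 13, c_6 = 1, t_6 = 5, a_7 = 7, b_7 = 11, c_7 = 8, a_8 = 14, b_8 = 5, s_8 = 2, t_8 = 4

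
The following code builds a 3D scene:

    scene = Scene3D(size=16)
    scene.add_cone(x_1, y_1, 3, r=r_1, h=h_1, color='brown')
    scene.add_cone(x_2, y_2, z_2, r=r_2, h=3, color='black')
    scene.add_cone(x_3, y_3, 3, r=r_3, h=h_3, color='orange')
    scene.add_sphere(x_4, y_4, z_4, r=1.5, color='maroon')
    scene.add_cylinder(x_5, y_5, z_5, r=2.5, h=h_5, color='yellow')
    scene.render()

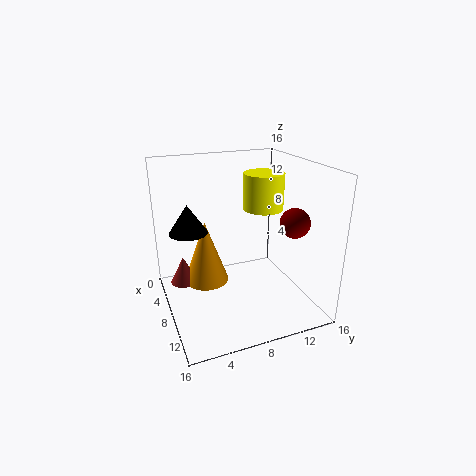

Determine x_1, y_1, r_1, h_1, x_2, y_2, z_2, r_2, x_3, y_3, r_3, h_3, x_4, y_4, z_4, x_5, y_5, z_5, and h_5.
x_1 = 6.5
y_1 = 2
r_1 = 1.5
h_1 = 3
x_2 = 8
y_2 = 2.5
z_2 = 9.5
r_2 = 2
x_3 = 7
y_3 = 4.5
r_3 = 2.5
h_3 = 7
x_4 = 13
y_4 = 12
z_4 = 11
x_5 = 4
y_5 = 13
z_5 = 9.5
h_5 = 4.5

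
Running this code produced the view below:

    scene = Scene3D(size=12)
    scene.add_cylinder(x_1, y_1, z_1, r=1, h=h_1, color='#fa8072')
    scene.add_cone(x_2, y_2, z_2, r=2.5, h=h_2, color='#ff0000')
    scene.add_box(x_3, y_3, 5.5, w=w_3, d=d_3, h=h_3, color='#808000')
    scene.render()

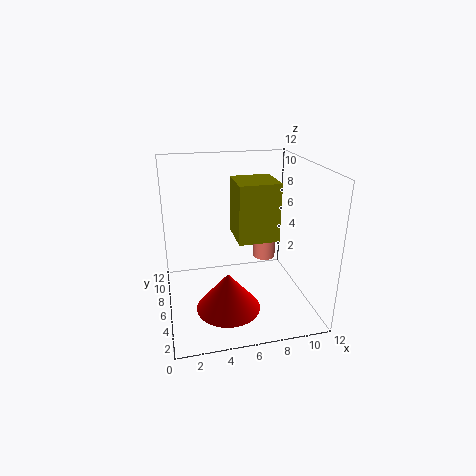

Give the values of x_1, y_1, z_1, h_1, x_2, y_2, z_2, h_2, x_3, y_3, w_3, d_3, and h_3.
x_1 = 9, y_1 = 8, z_1 = 3, h_1 = 3, x_2 = 4.5, y_2 = 3, z_2 = 1.5, h_2 = 3, x_3 = 6, y_3 = 5.5, w_3 = 3.5, d_3 = 3.5, h_3 = 5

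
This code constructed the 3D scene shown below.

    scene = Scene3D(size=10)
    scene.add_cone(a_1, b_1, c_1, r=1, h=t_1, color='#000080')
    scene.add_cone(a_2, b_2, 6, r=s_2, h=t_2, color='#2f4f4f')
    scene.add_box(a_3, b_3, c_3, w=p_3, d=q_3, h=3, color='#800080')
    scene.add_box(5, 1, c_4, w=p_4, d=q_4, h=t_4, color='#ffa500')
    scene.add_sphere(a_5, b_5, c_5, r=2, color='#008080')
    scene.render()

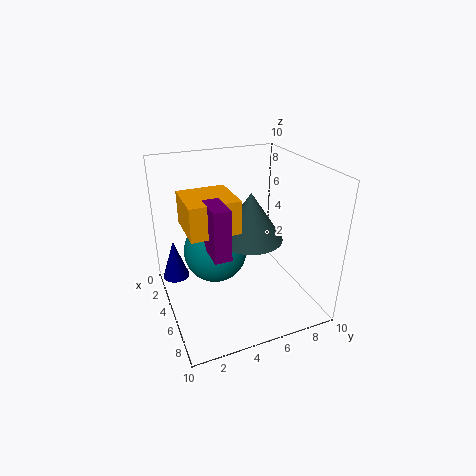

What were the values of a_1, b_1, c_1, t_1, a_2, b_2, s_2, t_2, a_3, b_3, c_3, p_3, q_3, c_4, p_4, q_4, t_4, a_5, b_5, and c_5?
a_1 = 2; b_1 = 1; c_1 = 1; t_1 = 3; a_2 = 7; b_2 = 5; s_2 = 2; t_2 = 3; a_3 = 7; b_3 = 2; c_3 = 6; p_3 = 2; q_3 = 1; c_4 = 7; p_4 = 3; q_4 = 3; t_4 = 2; a_5 = 6; b_5 = 3; c_5 = 5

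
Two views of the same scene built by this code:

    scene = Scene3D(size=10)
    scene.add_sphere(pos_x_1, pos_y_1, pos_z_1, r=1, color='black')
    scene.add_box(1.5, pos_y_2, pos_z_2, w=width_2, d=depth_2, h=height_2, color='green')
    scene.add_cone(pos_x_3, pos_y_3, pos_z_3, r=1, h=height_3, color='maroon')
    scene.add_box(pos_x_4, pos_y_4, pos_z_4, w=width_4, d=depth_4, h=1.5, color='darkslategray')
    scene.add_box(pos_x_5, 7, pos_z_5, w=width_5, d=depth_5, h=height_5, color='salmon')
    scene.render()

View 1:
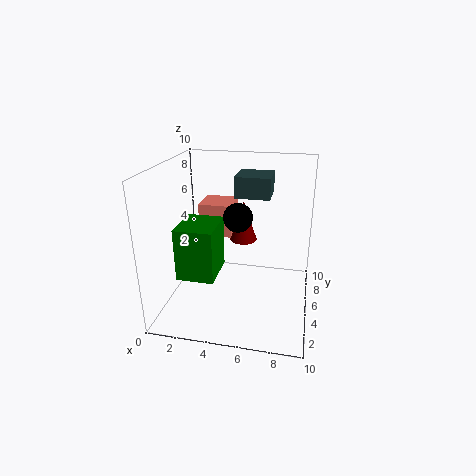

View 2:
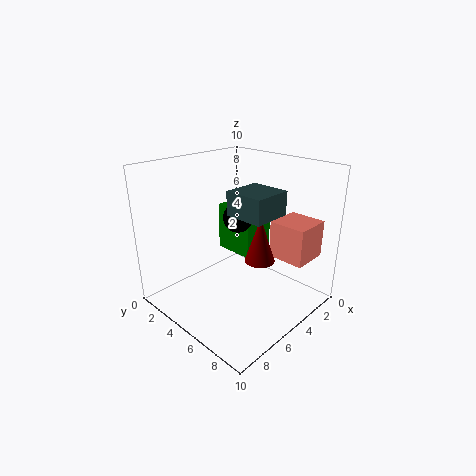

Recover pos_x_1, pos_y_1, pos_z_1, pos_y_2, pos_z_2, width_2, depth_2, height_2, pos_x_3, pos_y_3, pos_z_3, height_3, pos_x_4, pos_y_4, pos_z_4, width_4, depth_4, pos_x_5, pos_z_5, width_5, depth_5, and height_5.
pos_x_1 = 5, pos_y_1 = 5, pos_z_1 = 6.5, pos_y_2 = 2, pos_z_2 = 3, width_2 = 2.5, depth_2 = 3, height_2 = 3.5, pos_x_3 = 5, pos_y_3 = 7, pos_z_3 = 4, height_3 = 3, pos_x_4 = 4.5, pos_y_4 = 6, pos_z_4 = 7.5, width_4 = 2.5, depth_4 = 2.5, pos_x_5 = 1.5, pos_z_5 = 4, width_5 = 2.5, depth_5 = 2.5, height_5 = 2.5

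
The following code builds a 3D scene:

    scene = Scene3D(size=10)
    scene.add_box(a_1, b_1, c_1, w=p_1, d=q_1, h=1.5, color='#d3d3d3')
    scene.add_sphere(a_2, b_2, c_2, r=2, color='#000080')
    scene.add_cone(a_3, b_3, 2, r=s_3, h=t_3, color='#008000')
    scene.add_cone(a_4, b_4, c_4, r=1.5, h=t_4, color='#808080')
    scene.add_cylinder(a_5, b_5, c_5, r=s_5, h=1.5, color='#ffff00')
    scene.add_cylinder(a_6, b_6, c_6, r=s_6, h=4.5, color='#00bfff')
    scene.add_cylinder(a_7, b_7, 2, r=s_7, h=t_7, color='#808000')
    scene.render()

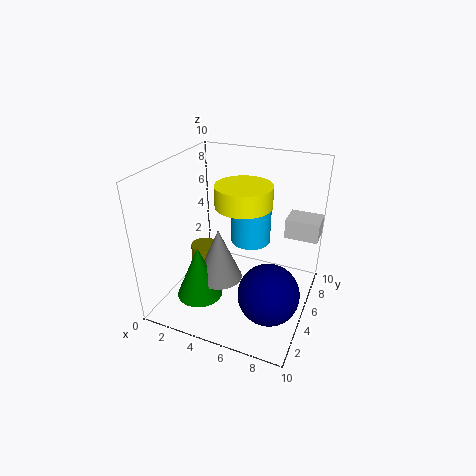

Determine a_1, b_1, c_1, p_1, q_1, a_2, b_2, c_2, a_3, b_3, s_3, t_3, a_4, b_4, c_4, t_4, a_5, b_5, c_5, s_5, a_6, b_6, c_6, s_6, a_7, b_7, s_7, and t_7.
a_1 = 7.5
b_1 = 8
c_1 = 4
p_1 = 2.5
q_1 = 2
a_2 = 8
b_2 = 3
c_2 = 2.5
a_3 = 3.5
b_3 = 2
s_3 = 1.5
t_3 = 3.5
a_4 = 4.5
b_4 = 3
c_4 = 3
t_4 = 3.5
a_5 = 5
b_5 = 6
c_5 = 7
s_5 = 2
a_6 = 5
b_6 = 7.5
c_6 = 3.5
s_6 = 1.5
a_7 = 2
b_7 = 5.5
s_7 = 1
t_7 = 1.5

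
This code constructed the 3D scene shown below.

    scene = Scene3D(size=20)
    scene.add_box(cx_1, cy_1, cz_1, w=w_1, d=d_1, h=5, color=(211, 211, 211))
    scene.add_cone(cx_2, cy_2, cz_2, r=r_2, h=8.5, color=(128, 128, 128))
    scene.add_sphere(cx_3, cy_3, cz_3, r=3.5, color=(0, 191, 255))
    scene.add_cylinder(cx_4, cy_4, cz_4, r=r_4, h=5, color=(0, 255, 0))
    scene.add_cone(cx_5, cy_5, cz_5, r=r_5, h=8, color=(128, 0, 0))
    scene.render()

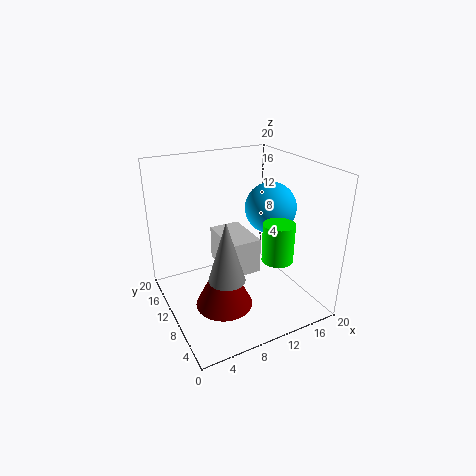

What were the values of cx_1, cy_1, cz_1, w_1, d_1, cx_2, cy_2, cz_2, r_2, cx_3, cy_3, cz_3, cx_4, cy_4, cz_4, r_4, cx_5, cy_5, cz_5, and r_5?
cx_1 = 8
cy_1 = 8
cz_1 = 5
w_1 = 4.5
d_1 = 7
cx_2 = 7
cy_2 = 7.5
cz_2 = 5.5
r_2 = 2.5
cx_3 = 14.5
cy_3 = 9
cz_3 = 14
cx_4 = 12.5
cy_4 = 4
cz_4 = 9
r_4 = 2
cx_5 = 7
cy_5 = 8.5
cz_5 = 1
r_5 = 4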